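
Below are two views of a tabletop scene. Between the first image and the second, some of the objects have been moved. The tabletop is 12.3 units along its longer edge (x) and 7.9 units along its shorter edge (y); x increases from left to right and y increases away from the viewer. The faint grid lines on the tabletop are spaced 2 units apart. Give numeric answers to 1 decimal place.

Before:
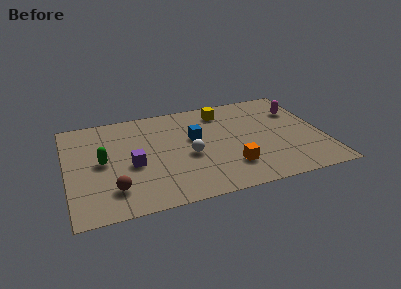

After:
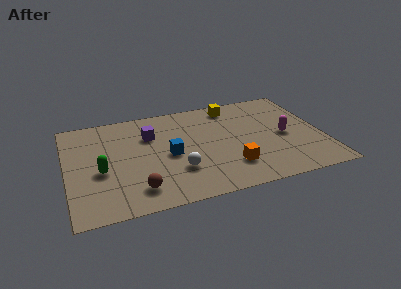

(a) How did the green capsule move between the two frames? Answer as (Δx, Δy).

(-0.1, -0.7)

The green capsule was at about (1.7, 4.0) and moved to about (1.6, 3.3).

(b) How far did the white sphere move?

1.2

The white sphere moved from about (5.8, 3.4) to (5.2, 2.4), a distance of √(0.6² + 1.0²) ≈ 1.2.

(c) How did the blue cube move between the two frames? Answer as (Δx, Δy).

(-1.3, -1.0)

The blue cube started near (6.2, 4.7) and ended near (4.9, 3.7).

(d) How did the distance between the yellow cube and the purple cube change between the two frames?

-1.2

They were about 5.5 units apart before and 4.3 after — 1.2 units closer together.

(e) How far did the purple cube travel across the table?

2.3

The purple cube was near (3.1, 3.4) before and (4.1, 5.5) after, so it travelled √(1.0² + 2.1²) ≈ 2.3 units.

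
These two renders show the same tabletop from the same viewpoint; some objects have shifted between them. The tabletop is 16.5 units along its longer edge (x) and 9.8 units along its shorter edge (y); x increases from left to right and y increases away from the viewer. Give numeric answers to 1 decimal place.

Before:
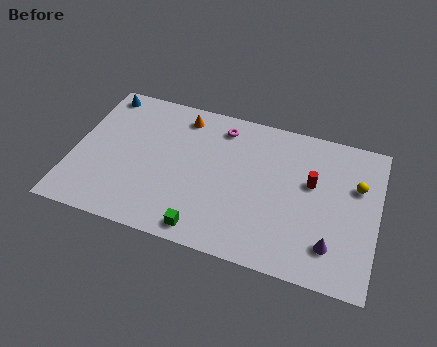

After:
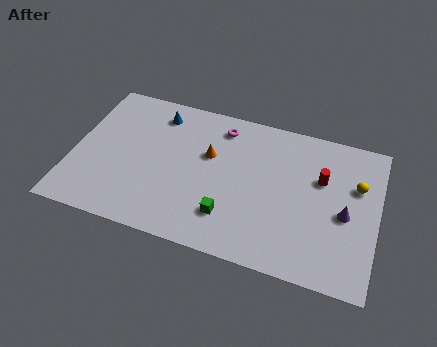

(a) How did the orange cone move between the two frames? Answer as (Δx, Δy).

(1.7, -2.2)

From the two frames, the orange cone sits at roughly (5.6, 8.3) before and (7.3, 6.1) after.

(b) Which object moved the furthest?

the blue cone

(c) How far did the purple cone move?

2.3

From (14.2, 2.2) to (14.8, 4.4), the purple cone covered √(0.6² + 2.2²) ≈ 2.3 units.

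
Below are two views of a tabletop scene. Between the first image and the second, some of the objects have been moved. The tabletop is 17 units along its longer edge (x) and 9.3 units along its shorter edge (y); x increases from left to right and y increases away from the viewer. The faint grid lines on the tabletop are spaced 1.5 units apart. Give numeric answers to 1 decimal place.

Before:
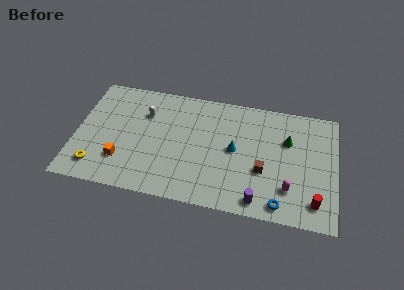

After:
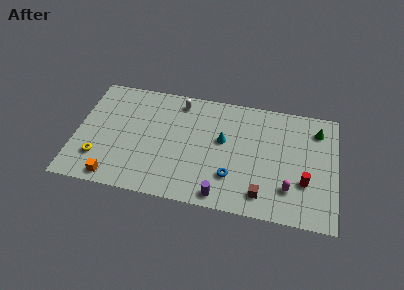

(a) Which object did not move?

the magenta capsule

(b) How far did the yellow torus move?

0.7

From (1.5, 1.7) to (1.6, 2.4), the yellow torus covered √(0.1² + 0.7²) ≈ 0.7 units.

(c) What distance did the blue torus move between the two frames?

3.5

The blue torus was near (13.5, 1.1) before and (10.3, 2.6) after, so it travelled √(3.2² + 1.5²) ≈ 3.5 units.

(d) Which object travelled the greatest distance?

the blue torus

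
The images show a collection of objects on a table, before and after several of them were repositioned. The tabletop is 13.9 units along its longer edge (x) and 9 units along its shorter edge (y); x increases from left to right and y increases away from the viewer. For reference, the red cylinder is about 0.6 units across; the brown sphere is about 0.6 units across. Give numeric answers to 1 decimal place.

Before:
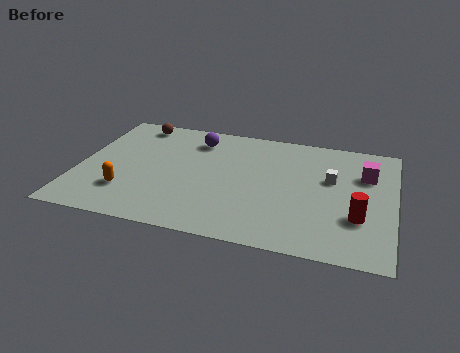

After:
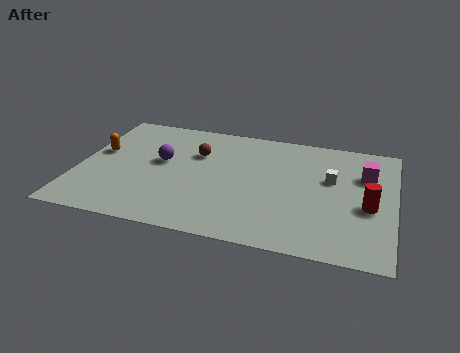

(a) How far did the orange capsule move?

3.2

From (2.3, 2.4) to (0.8, 5.2), the orange capsule covered √(1.5² + 2.8²) ≈ 3.2 units.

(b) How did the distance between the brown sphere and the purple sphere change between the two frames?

-1.1

Before: roughly 2.9 units apart; after: 1.8. That's 1.1 units closer together.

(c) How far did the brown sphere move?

3.4

From (2.2, 7.9) to (5.1, 6.1), the brown sphere covered √(2.9² + 1.8²) ≈ 3.4 units.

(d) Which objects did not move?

the magenta cube and the white cube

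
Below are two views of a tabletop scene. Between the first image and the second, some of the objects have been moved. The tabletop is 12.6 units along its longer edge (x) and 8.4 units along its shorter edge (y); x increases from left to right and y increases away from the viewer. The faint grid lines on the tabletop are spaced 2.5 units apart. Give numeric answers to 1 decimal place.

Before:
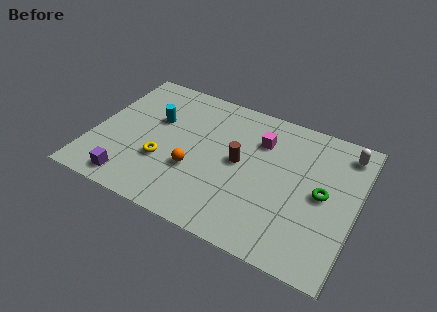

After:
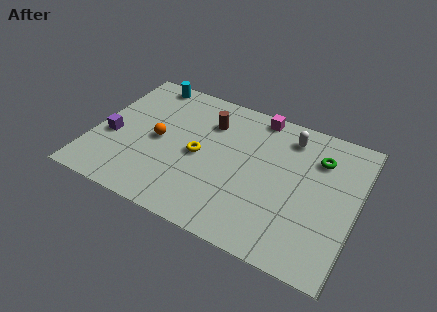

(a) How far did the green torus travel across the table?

2.0

From (11.0, 4.2) to (10.6, 6.2), the green torus covered √(0.4² + 2.0²) ≈ 2.0 units.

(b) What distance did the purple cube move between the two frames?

2.6

The purple cube was near (2.2, 1.1) before and (0.9, 3.4) after, so it travelled √(1.3² + 2.3²) ≈ 2.6 units.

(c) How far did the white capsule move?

2.7

The white capsule was near (11.8, 7.1) before and (9.1, 6.9) after, so it travelled √(2.7² + 0.2²) ≈ 2.7 units.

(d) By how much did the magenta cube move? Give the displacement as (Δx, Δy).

(-0.3, 1.5)

From the two frames, the magenta cube sits at roughly (7.8, 6.1) before and (7.5, 7.6) after.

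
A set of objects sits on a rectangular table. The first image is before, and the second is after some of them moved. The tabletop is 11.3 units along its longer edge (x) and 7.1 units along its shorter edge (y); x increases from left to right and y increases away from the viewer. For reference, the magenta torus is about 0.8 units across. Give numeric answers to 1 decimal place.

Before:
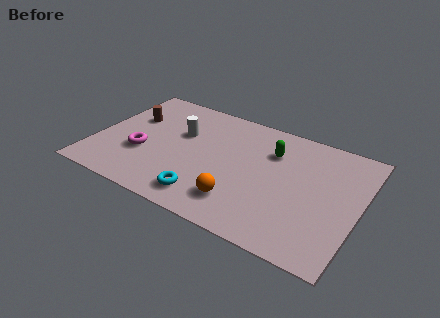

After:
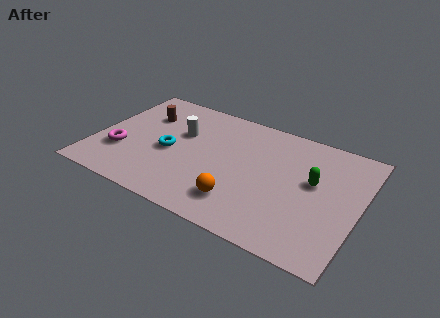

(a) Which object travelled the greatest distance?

the cyan torus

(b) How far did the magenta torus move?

0.9

The magenta torus moved from about (2.1, 2.6) to (1.2, 2.3), a distance of √(0.9² + 0.3²) ≈ 0.9.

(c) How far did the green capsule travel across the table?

2.1

From (7.4, 5.1) to (9.3, 4.1), the green capsule covered √(1.9² + 1.0²) ≈ 2.1 units.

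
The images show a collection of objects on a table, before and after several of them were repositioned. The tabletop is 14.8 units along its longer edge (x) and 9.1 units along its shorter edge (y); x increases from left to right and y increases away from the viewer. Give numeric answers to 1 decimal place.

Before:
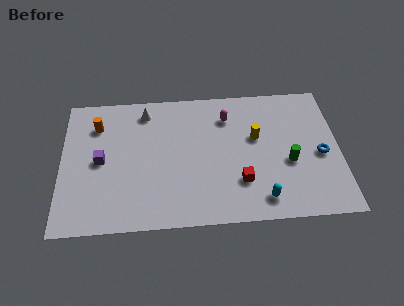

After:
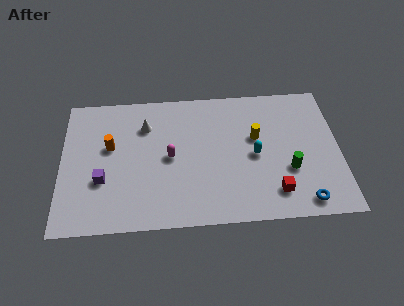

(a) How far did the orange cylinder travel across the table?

1.7

From (1.9, 6.9) to (2.6, 5.4), the orange cylinder covered √(0.7² + 1.5²) ≈ 1.7 units.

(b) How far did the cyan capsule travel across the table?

2.9

From (10.6, 1.4) to (10.3, 4.3), the cyan capsule covered √(0.3² + 2.9²) ≈ 2.9 units.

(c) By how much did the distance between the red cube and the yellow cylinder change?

+0.8

They were about 3.0 units apart before and 3.8 after — 0.8 units further apart.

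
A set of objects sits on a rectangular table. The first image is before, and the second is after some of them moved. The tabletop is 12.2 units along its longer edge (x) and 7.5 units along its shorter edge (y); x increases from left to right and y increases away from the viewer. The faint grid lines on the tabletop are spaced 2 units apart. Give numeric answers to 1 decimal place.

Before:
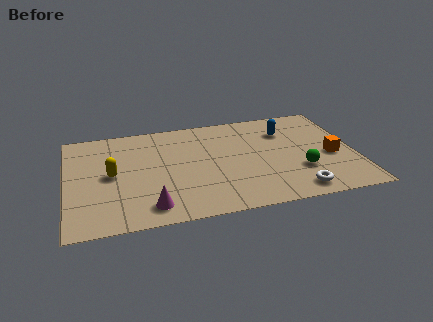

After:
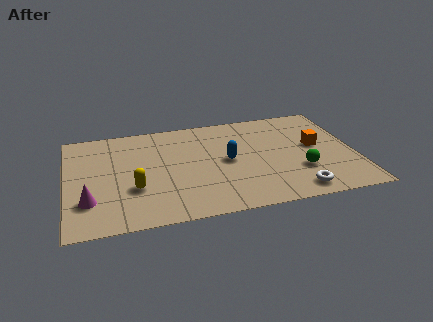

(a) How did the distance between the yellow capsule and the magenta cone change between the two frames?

-1.0

Before: roughly 3.0 units apart; after: 2.0. That's 1.0 units closer together.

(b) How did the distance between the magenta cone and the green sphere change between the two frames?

+2.4

The distance was about 6.5 in the first image and 8.9 in the second, so they moved 2.4 units further apart.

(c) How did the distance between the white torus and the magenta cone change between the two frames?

+2.6

They were about 6.1 units apart before and 8.7 after — 2.6 units further apart.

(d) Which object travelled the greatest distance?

the blue capsule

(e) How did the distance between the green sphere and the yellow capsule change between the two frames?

-1.0

Before: roughly 8.0 units apart; after: 7.0. That's 1.0 units closer together.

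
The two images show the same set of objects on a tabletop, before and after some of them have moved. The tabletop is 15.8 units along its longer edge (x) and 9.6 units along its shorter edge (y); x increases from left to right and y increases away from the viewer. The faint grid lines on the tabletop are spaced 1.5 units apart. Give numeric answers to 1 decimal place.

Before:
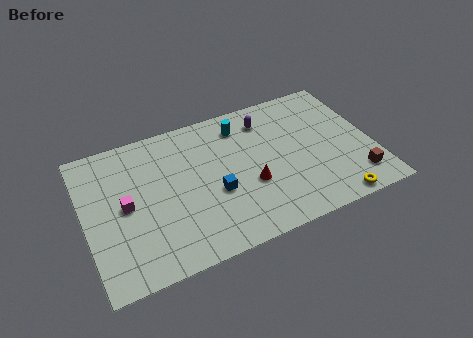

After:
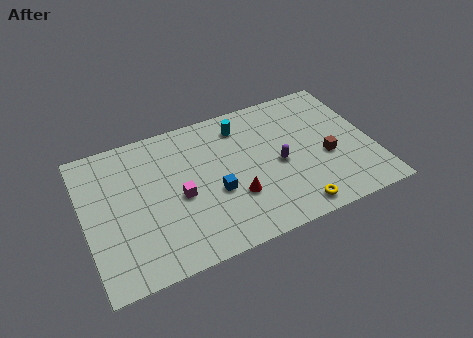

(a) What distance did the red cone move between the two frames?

1.0

From (8.9, 3.6) to (8.0, 3.1), the red cone covered √(0.9² + 0.5²) ≈ 1.0 units.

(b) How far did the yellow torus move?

2.2

The yellow torus was near (13.2, 0.8) before and (11.0, 1.1) after, so it travelled √(2.2² + 0.3²) ≈ 2.2 units.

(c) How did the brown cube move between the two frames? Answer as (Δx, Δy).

(-1.4, 2.0)

The brown cube started near (14.6, 1.9) and ended near (13.2, 3.9).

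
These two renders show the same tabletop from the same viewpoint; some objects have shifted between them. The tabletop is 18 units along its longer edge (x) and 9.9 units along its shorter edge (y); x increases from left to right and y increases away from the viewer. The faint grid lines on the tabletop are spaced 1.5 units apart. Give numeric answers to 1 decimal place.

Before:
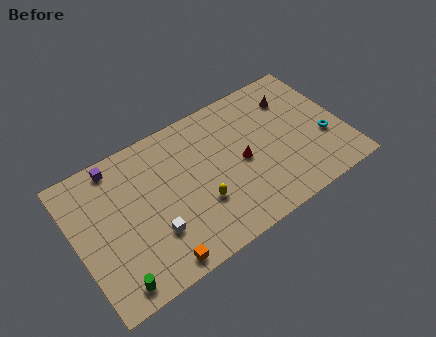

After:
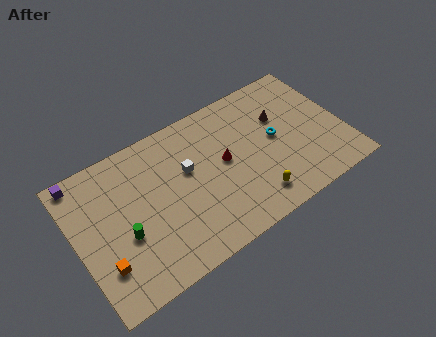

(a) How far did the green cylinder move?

2.9

The green cylinder was near (1.9, 1.2) before and (3.0, 3.9) after, so it travelled √(1.1² + 2.7²) ≈ 2.9 units.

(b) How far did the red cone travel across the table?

1.3

From (11.1, 4.7) to (10.0, 5.3), the red cone covered √(1.1² + 0.6²) ≈ 1.3 units.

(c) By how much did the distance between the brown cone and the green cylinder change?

-3.2

The distance was about 14.6 in the first image and 11.4 in the second, so they moved 3.2 units closer together.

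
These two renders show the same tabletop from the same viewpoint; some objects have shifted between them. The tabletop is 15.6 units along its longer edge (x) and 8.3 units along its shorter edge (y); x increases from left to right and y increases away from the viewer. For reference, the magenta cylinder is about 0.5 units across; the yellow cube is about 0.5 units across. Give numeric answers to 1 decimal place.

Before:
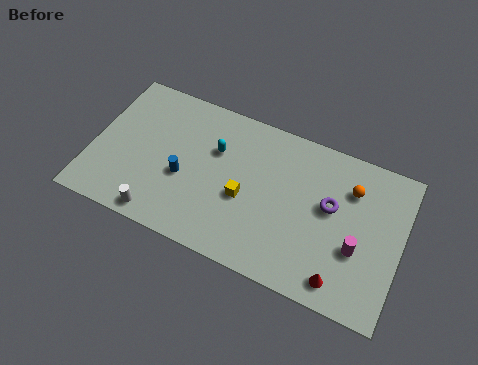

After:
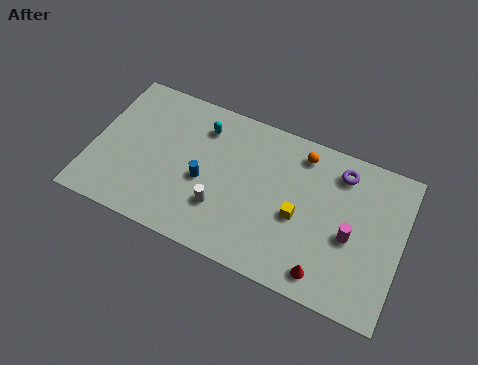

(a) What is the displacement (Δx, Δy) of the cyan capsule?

(-0.8, 1.0)

The cyan capsule was at about (6.1, 5.5) and moved to about (5.3, 6.5).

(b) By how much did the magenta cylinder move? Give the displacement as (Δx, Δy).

(-0.4, 0.5)

The magenta cylinder was at about (13.5, 3.1) and moved to about (13.1, 3.6).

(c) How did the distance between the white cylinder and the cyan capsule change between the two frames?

-0.9

Before: roughly 5.1 units apart; after: 4.2. That's 0.9 units closer together.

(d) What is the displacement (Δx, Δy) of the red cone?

(-0.8, 0.0)

The red cone started near (12.9, 1.2) and ended near (12.1, 1.2).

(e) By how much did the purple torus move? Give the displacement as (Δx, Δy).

(0.3, 2.0)

The purple torus started near (12.0, 4.8) and ended near (12.3, 6.8).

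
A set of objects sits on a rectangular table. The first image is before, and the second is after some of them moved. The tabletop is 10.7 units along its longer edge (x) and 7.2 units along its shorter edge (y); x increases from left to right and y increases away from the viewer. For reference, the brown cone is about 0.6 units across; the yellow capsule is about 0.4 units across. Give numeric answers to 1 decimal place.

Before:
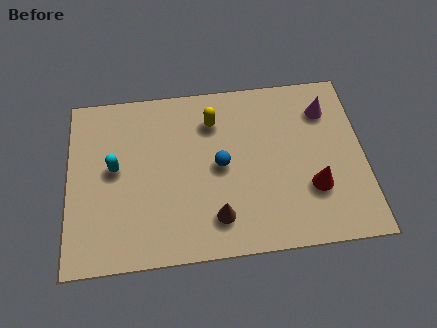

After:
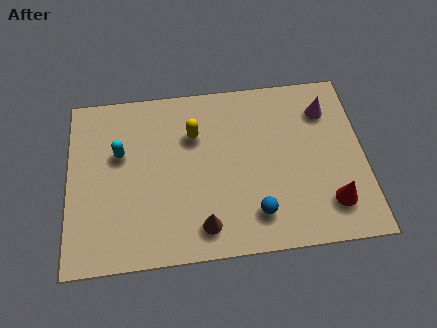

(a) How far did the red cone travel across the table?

0.9

The red cone moved from about (8.8, 2.3) to (9.4, 1.6), a distance of √(0.6² + 0.7²) ≈ 0.9.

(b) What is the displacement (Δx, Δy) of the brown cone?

(-0.5, -0.3)

From the two frames, the brown cone sits at roughly (5.3, 1.5) before and (4.8, 1.2) after.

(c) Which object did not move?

the magenta cone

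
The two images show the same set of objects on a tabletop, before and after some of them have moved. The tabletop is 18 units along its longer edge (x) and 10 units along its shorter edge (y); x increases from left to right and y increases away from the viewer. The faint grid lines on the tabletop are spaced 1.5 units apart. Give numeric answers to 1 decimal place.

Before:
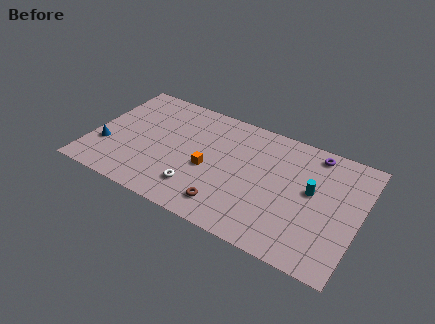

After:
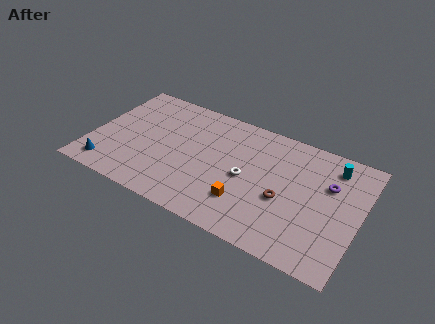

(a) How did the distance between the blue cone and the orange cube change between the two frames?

+2.3

Before: roughly 7.0 units apart; after: 9.3. That's 2.3 units further apart.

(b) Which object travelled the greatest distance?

the brown torus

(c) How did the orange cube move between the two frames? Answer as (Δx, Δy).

(2.7, -1.6)

The orange cube started near (8.0, 4.3) and ended near (10.7, 2.7).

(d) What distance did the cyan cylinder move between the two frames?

2.8

The cyan cylinder moved from about (14.8, 5.6) to (15.9, 8.2), a distance of √(1.1² + 2.6²) ≈ 2.8.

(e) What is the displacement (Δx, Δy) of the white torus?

(3.0, 2.4)

From the two frames, the white torus sits at roughly (7.5, 2.3) before and (10.5, 4.7) after.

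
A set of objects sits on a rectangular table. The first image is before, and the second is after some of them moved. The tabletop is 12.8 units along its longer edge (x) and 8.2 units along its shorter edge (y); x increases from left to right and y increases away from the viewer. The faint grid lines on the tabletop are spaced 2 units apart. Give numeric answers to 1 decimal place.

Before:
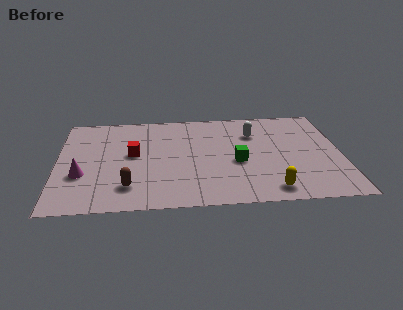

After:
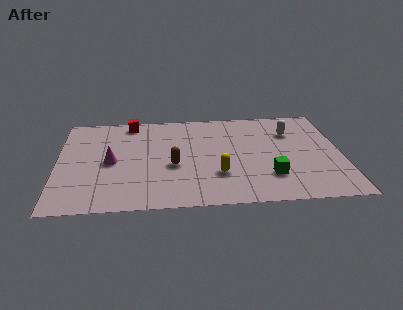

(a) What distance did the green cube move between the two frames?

1.9

The green cube moved from about (8.1, 3.5) to (9.5, 2.2), a distance of √(1.4² + 1.3²) ≈ 1.9.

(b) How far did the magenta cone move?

1.6

From (1.1, 2.9) to (2.4, 3.9), the magenta cone covered √(1.3² + 1.0²) ≈ 1.6 units.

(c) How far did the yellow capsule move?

2.7

From (9.5, 1.1) to (7.2, 2.5), the yellow capsule covered √(2.3² + 1.4²) ≈ 2.7 units.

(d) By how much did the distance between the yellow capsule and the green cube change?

-0.5

They were about 2.8 units apart before and 2.3 after — 0.5 units closer together.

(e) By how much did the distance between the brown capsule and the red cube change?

+1.6

Before: roughly 2.7 units apart; after: 4.3. That's 1.6 units further apart.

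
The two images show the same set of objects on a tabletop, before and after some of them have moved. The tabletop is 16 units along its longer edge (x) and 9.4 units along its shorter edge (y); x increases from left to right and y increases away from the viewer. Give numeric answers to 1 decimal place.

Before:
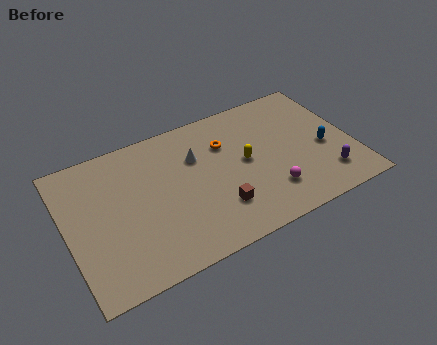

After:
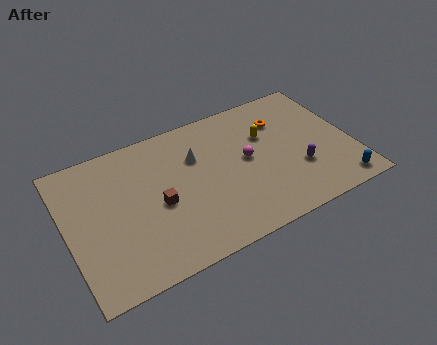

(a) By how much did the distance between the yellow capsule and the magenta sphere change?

-1.0

The distance was about 2.8 in the first image and 1.8 in the second, so they moved 1.0 units closer together.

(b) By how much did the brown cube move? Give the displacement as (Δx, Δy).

(-3.1, 1.7)

From the two frames, the brown cube sits at roughly (8.1, 2.5) before and (5.0, 4.2) after.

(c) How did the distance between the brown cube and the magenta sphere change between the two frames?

+2.3

The distance was about 2.9 in the first image and 5.2 in the second, so they moved 2.3 units further apart.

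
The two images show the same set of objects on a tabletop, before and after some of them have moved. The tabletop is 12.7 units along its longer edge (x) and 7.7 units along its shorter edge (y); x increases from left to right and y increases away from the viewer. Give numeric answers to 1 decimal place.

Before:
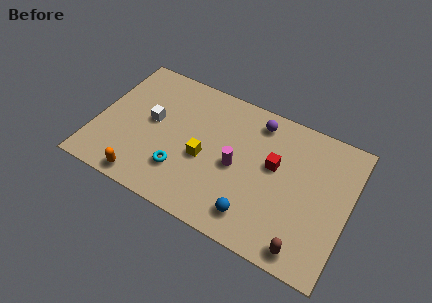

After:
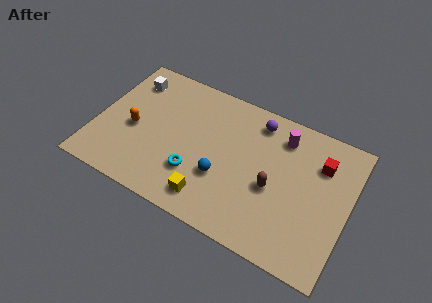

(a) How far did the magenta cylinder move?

3.3

From (7.1, 3.6) to (9.1, 6.2), the magenta cylinder covered √(2.0² + 2.6²) ≈ 3.3 units.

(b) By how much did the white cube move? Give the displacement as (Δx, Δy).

(-1.4, 1.9)

The white cube was at about (2.7, 4.2) and moved to about (1.3, 6.1).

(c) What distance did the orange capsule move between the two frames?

2.8

The orange capsule was near (2.8, 0.8) before and (1.9, 3.4) after, so it travelled √(0.9² + 2.6²) ≈ 2.8 units.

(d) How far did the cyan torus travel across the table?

0.7

From (4.5, 2.1) to (5.2, 2.3), the cyan torus covered √(0.7² + 0.2²) ≈ 0.7 units.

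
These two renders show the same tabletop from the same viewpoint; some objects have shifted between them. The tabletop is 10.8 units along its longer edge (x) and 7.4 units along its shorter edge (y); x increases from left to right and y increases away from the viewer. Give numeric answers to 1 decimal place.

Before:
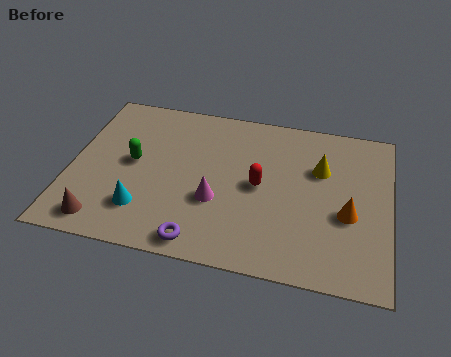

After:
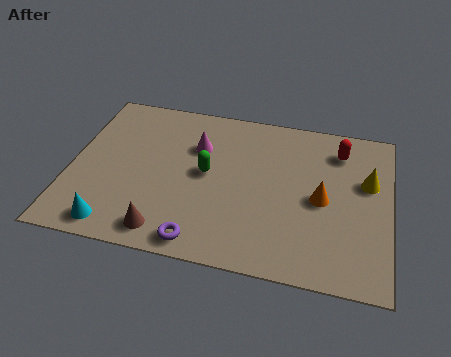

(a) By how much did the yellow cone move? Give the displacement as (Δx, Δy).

(1.6, -0.3)

From the two frames, the yellow cone sits at roughly (8.4, 4.9) before and (10.0, 4.6) after.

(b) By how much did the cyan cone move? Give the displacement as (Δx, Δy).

(-0.9, -0.9)

From the two frames, the cyan cone sits at roughly (2.6, 1.8) before and (1.7, 0.9) after.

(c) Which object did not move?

the purple torus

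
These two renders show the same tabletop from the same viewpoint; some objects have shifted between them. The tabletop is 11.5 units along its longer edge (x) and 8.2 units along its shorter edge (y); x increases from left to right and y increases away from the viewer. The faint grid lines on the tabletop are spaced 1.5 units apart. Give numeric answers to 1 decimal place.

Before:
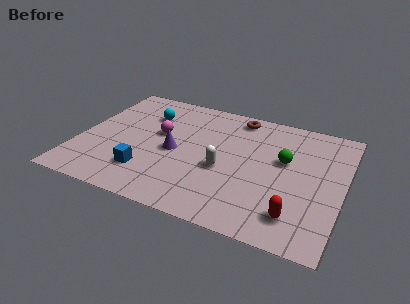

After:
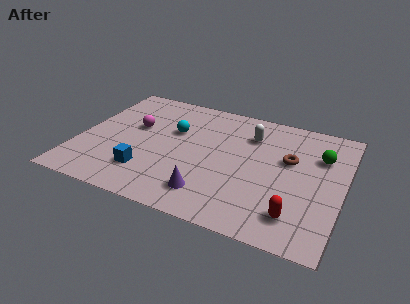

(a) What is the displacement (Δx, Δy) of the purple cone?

(1.8, -2.2)

From the two frames, the purple cone sits at roughly (4.2, 3.8) before and (6.0, 1.6) after.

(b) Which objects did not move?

the red capsule and the blue cube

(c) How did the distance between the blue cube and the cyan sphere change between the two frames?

-0.7

Before: roughly 4.0 units apart; after: 3.3. That's 0.7 units closer together.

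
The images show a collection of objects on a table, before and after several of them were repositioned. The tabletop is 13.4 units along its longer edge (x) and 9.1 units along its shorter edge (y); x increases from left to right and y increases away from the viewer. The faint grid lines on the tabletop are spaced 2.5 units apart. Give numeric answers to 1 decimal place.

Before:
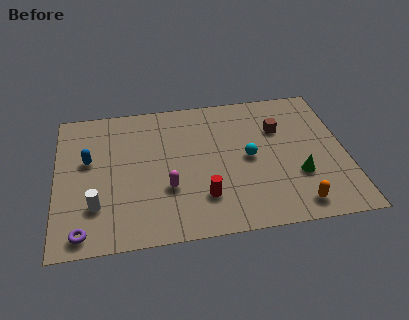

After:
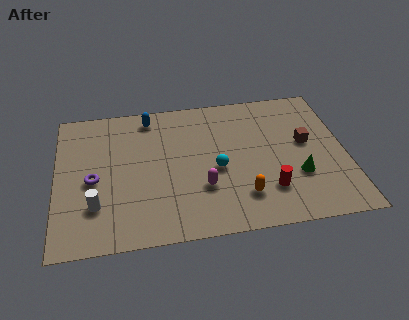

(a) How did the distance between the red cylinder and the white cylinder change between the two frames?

+3.0

Before: roughly 4.9 units apart; after: 7.9. That's 3.0 units further apart.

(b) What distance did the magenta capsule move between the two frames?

1.6

The magenta capsule moved from about (5.1, 3.1) to (6.7, 2.9), a distance of √(1.6² + 0.2²) ≈ 1.6.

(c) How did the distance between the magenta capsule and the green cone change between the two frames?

-1.6

The distance was about 6.0 in the first image and 4.4 in the second, so they moved 1.6 units closer together.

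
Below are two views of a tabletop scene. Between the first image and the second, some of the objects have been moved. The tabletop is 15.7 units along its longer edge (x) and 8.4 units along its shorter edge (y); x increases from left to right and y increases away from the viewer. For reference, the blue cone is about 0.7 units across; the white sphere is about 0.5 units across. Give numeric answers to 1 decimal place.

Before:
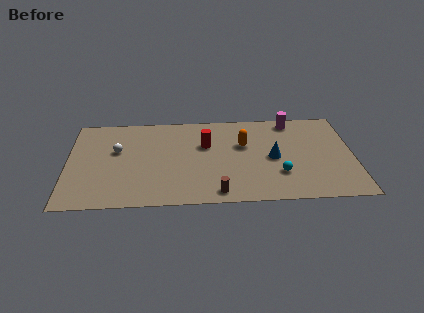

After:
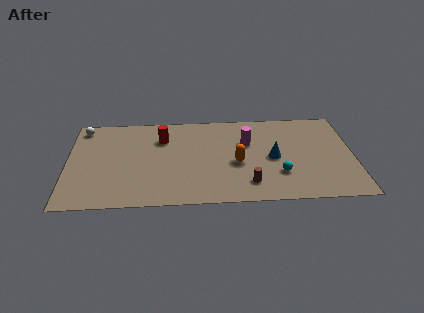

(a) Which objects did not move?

the blue cone and the cyan sphere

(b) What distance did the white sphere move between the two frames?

2.9

The white sphere was near (2.7, 5.1) before and (0.8, 7.3) after, so it travelled √(1.9² + 2.2²) ≈ 2.9 units.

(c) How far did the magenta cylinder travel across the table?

3.1

From (12.4, 7.4) to (9.9, 5.5), the magenta cylinder covered √(2.5² + 1.9²) ≈ 3.1 units.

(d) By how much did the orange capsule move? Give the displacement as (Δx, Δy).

(-0.4, -1.7)

From the two frames, the orange capsule sits at roughly (9.7, 5.3) before and (9.3, 3.6) after.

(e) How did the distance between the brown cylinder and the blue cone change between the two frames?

-1.6

They were about 4.3 units apart before and 2.7 after — 1.6 units closer together.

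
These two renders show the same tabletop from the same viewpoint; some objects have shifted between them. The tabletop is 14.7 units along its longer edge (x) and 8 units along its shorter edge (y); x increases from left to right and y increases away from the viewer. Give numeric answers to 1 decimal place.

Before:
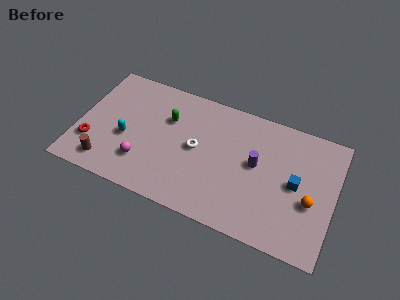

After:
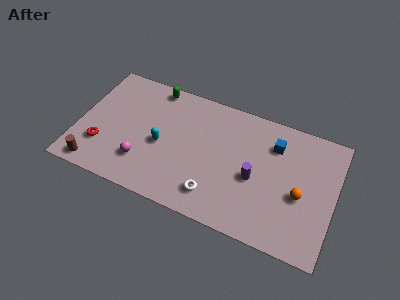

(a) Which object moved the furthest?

the white torus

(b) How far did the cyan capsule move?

2.0

From (2.8, 3.3) to (4.8, 3.6), the cyan capsule covered √(2.0² + 0.3²) ≈ 2.0 units.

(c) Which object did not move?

the magenta sphere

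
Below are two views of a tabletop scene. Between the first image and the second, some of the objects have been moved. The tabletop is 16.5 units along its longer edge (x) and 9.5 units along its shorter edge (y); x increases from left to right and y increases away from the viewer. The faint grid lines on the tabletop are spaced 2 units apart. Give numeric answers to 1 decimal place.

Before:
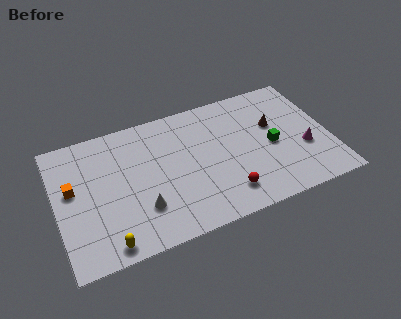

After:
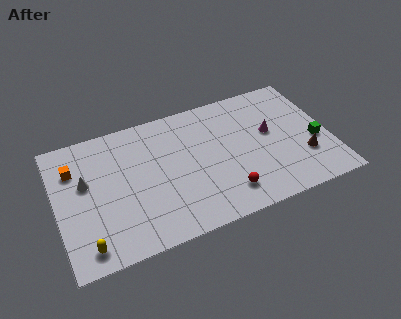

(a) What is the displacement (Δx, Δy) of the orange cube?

(0.2, 1.4)

The orange cube was at about (1.0, 5.5) and moved to about (1.2, 6.9).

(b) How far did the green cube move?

2.7

The green cube moved from about (13.0, 4.4) to (15.6, 3.8), a distance of √(2.6² + 0.6²) ≈ 2.7.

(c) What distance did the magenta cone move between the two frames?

2.7

The magenta cone moved from about (14.9, 3.5) to (13.0, 5.4), a distance of √(1.9² + 1.9²) ≈ 2.7.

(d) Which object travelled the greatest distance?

the white cone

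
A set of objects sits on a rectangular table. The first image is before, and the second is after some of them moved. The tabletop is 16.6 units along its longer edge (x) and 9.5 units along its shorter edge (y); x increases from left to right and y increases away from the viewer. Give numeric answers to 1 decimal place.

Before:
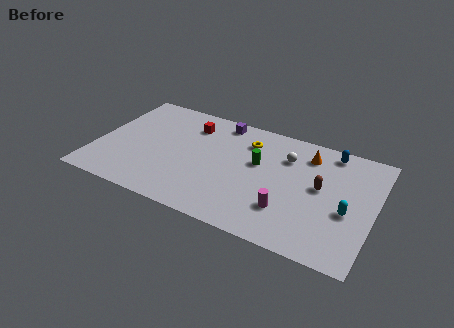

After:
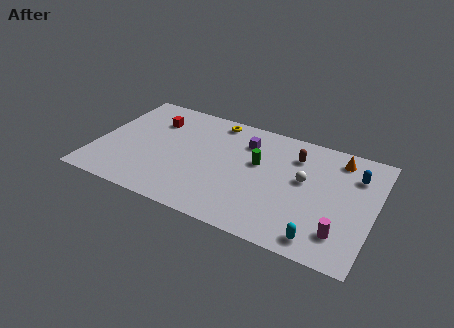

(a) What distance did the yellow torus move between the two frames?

2.4

The yellow torus moved from about (8.8, 7.3) to (6.7, 8.4), a distance of √(2.1² + 1.1²) ≈ 2.4.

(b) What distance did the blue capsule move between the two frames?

2.1

From (13.7, 8.4) to (15.3, 7.0), the blue capsule covered √(1.6² + 1.4²) ≈ 2.1 units.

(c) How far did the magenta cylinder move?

3.2

The magenta cylinder moved from about (11.7, 2.6) to (14.9, 2.1), a distance of √(3.2² + 0.5²) ≈ 3.2.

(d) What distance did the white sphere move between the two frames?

1.9

The white sphere moved from about (11.2, 6.9) to (12.4, 5.4), a distance of √(1.2² + 1.5²) ≈ 1.9.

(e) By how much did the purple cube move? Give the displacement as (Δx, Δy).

(1.7, -1.2)

The purple cube was at about (7.0, 8.4) and moved to about (8.7, 7.2).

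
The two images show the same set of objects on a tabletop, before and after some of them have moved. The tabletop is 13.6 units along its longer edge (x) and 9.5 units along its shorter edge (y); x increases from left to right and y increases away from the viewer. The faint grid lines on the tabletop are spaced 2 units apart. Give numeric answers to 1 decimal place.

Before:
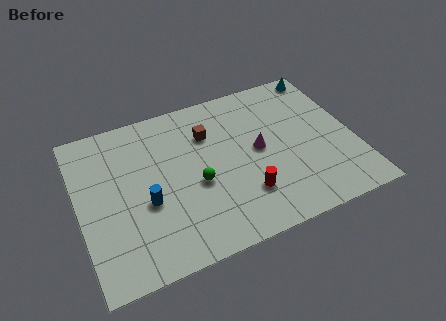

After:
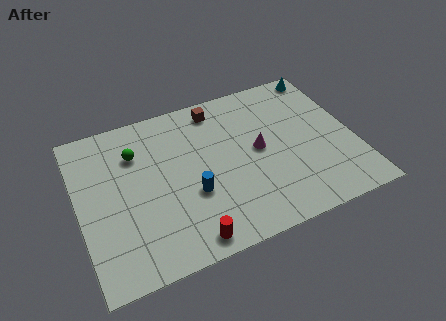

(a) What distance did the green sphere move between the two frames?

4.0

The green sphere was near (5.7, 4.0) before and (3.0, 6.9) after, so it travelled √(2.7² + 2.9²) ≈ 4.0 units.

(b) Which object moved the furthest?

the green sphere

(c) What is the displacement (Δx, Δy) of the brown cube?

(0.6, 1.4)

The brown cube was at about (6.6, 6.8) and moved to about (7.2, 8.2).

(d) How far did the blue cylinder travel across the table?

2.2

From (3.2, 3.8) to (5.4, 3.5), the blue cylinder covered √(2.2² + 0.3²) ≈ 2.2 units.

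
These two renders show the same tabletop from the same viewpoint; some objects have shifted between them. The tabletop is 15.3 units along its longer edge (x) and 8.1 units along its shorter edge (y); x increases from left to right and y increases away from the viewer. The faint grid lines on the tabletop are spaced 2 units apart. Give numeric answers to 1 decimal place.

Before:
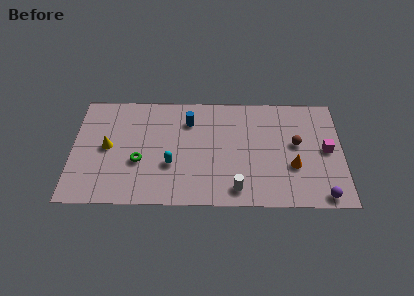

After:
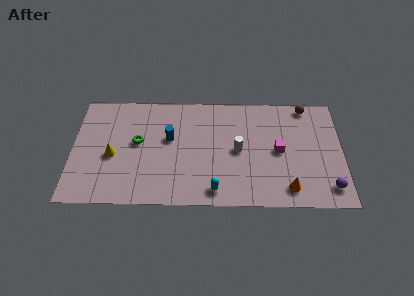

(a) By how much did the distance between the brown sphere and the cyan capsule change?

+0.8

The distance was about 7.3 in the first image and 8.1 in the second, so they moved 0.8 units further apart.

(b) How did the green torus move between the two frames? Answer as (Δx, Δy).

(-0.1, 1.4)

The green torus started near (3.8, 3.1) and ended near (3.7, 4.5).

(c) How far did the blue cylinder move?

1.7

From (6.6, 6.1) to (5.5, 4.8), the blue cylinder covered √(1.1² + 1.3²) ≈ 1.7 units.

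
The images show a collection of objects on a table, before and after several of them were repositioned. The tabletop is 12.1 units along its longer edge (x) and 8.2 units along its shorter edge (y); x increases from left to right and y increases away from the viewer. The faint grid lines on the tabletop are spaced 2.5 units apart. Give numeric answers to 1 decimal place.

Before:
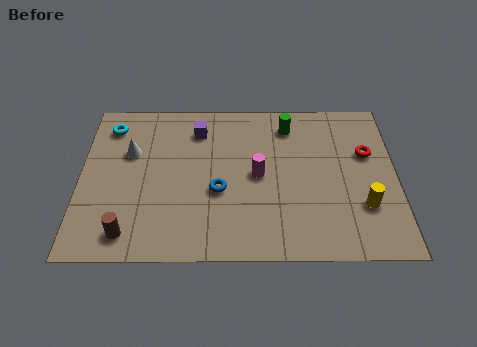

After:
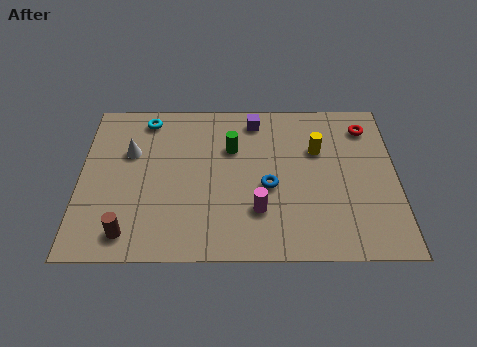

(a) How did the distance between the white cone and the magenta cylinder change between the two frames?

+0.7

The distance was about 5.0 in the first image and 5.7 in the second, so they moved 0.7 units further apart.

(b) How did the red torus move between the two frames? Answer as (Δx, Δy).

(0.0, 1.4)

The red torus was at about (11.0, 5.2) and moved to about (11.0, 6.6).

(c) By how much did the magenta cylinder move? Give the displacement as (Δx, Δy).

(0.0, -1.8)

The magenta cylinder started near (6.8, 4.1) and ended near (6.8, 2.3).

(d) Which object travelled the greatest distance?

the yellow cylinder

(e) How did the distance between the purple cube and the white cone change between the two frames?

+2.2

Before: roughly 2.9 units apart; after: 5.1. That's 2.2 units further apart.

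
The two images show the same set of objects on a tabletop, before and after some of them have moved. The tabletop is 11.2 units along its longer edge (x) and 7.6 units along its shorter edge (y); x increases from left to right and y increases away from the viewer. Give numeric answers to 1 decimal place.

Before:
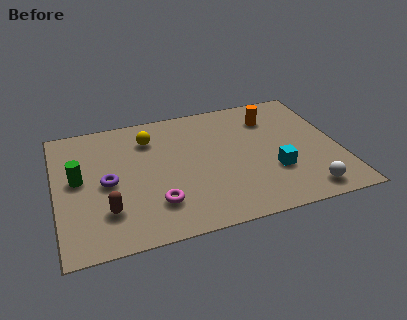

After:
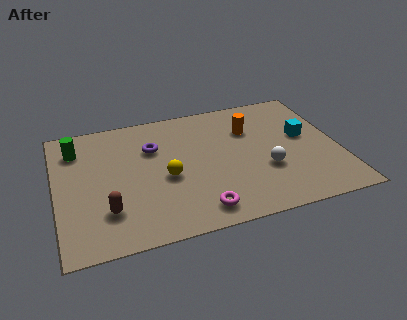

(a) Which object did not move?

the brown capsule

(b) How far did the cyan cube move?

2.3

The cyan cube moved from about (8.5, 2.5) to (9.9, 4.3), a distance of √(1.4² + 1.8²) ≈ 2.3.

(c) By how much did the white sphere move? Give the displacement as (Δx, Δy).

(-1.4, 1.7)

The white sphere started near (9.6, 1.0) and ended near (8.2, 2.7).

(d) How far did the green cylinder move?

1.8

The green cylinder was near (0.9, 4.1) before and (0.9, 5.9) after, so it travelled √(0.0² + 1.8²) ≈ 1.8 units.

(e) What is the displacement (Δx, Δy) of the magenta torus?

(1.6, -0.8)

The magenta torus was at about (3.8, 1.9) and moved to about (5.4, 1.1).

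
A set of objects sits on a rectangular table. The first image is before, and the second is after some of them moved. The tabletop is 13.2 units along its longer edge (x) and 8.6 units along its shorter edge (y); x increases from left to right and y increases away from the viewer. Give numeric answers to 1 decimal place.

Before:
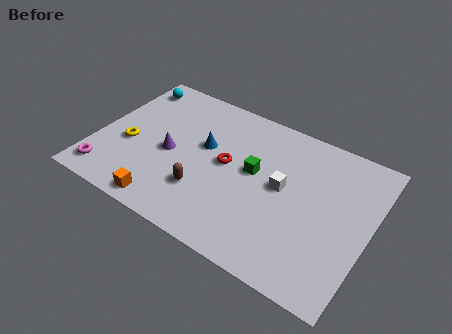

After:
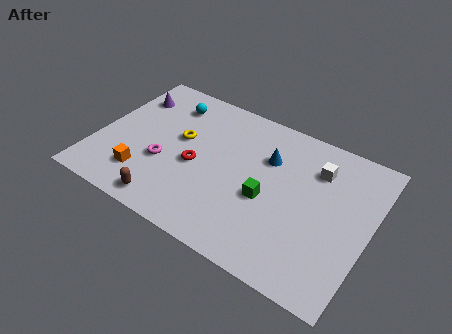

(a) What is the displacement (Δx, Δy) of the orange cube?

(-1.3, 1.1)

The orange cube was at about (3.9, 0.9) and moved to about (2.6, 2.0).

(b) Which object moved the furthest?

the purple cone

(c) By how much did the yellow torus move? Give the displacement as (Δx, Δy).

(2.3, 1.5)

From the two frames, the yellow torus sits at roughly (1.6, 3.5) before and (3.9, 5.0) after.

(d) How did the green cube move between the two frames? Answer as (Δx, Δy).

(0.8, -1.2)

From the two frames, the green cube sits at roughly (7.6, 4.8) before and (8.4, 3.6) after.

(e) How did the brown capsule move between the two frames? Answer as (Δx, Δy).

(-1.5, -1.5)

From the two frames, the brown capsule sits at roughly (5.5, 2.5) before and (4.0, 1.0) after.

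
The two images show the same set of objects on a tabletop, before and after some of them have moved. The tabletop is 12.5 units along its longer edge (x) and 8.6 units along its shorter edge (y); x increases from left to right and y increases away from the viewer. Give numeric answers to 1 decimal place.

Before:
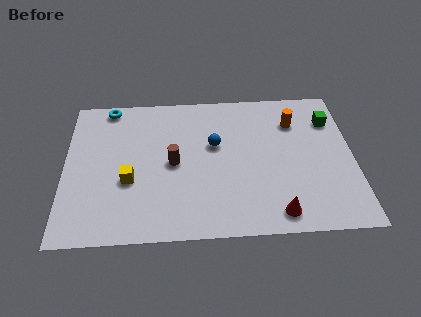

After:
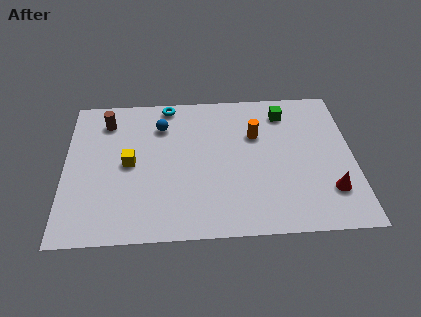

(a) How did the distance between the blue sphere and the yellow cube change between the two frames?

-1.6

They were about 4.2 units apart before and 2.6 after — 1.6 units closer together.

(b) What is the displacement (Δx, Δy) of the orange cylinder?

(-1.7, -0.7)

The orange cylinder was at about (10.0, 6.4) and moved to about (8.3, 5.7).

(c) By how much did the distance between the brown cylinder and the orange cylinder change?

+0.9

The distance was about 5.7 in the first image and 6.6 in the second, so they moved 0.9 units further apart.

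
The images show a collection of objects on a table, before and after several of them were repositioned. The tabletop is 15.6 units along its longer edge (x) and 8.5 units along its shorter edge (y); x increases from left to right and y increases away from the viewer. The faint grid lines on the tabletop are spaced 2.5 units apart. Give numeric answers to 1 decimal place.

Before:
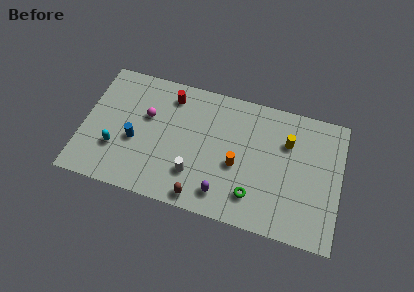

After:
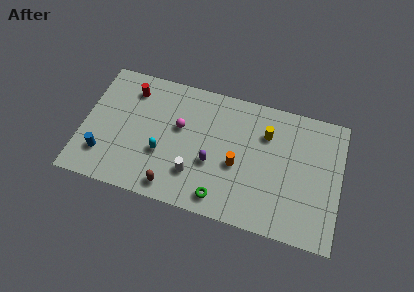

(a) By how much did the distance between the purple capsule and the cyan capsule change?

-3.7

The distance was about 6.7 in the first image and 3.0 in the second, so they moved 3.7 units closer together.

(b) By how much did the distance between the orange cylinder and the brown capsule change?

+1.1

The distance was about 3.4 in the first image and 4.5 in the second, so they moved 1.1 units further apart.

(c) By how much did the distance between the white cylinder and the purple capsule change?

-0.6

Before: roughly 2.0 units apart; after: 1.4. That's 0.6 units closer together.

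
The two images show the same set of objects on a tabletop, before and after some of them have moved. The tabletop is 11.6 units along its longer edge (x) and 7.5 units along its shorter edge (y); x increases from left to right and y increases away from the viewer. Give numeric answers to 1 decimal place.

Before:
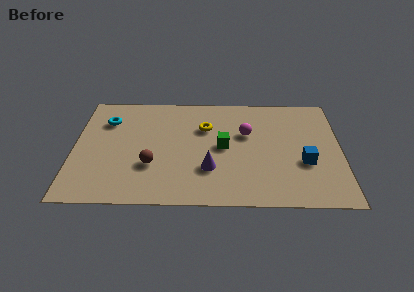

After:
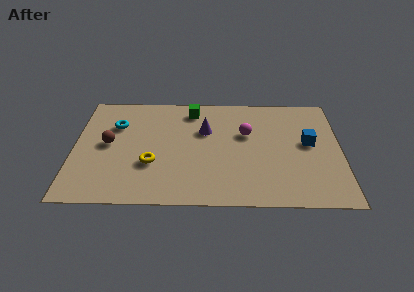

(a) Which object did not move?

the magenta sphere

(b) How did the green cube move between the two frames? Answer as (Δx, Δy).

(-1.4, 2.5)

The green cube was at about (6.5, 3.8) and moved to about (5.1, 6.3).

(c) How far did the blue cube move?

1.3

From (10.0, 2.8) to (10.2, 4.1), the blue cube covered √(0.2² + 1.3²) ≈ 1.3 units.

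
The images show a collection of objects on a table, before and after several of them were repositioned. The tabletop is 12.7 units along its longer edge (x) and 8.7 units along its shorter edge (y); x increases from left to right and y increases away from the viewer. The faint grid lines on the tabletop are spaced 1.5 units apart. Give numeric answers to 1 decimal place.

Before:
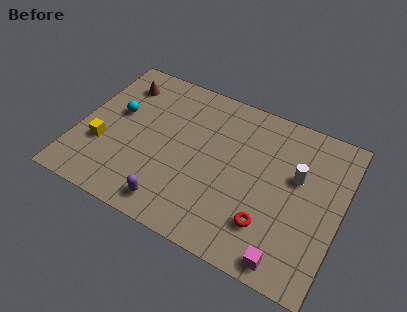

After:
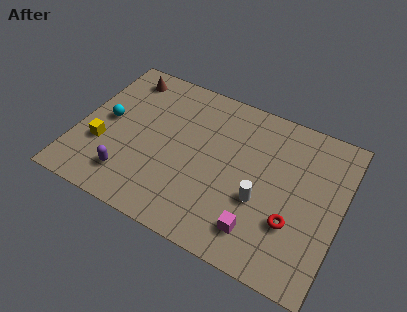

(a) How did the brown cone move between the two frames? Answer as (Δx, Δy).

(0.1, 0.5)

From the two frames, the brown cone sits at roughly (1.6, 6.9) before and (1.7, 7.4) after.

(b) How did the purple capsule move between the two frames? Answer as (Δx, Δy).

(-2.2, 0.6)

The purple capsule was at about (5.0, 1.2) and moved to about (2.8, 1.8).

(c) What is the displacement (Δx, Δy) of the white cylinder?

(-1.5, -2.0)

The white cylinder started near (10.5, 5.3) and ended near (9.0, 3.3).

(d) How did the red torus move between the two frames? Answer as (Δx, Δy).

(1.1, 0.6)

The red torus started near (9.5, 2.2) and ended near (10.6, 2.8).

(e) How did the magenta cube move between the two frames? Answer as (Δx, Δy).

(-1.5, 0.8)

The magenta cube was at about (10.6, 0.9) and moved to about (9.1, 1.7).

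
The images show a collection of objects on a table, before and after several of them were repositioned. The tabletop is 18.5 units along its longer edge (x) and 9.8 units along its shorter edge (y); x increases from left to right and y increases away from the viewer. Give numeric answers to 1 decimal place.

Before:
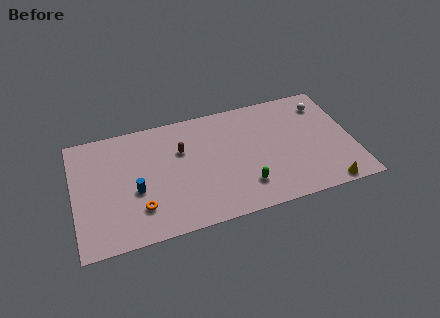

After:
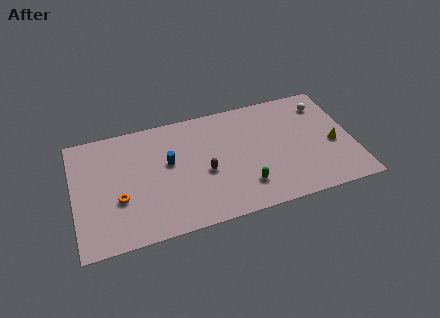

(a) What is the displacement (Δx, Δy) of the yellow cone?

(0.8, 3.4)

The yellow cone was at about (16.4, 0.8) and moved to about (17.2, 4.2).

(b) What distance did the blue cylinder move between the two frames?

2.9

From (4.0, 4.0) to (6.3, 5.7), the blue cylinder covered √(2.3² + 1.7²) ≈ 2.9 units.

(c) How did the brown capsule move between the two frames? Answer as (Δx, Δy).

(1.4, -2.3)

The brown capsule was at about (7.2, 6.5) and moved to about (8.6, 4.2).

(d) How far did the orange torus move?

1.7

The orange torus was near (4.2, 2.5) before and (2.9, 3.6) after, so it travelled √(1.3² + 1.1²) ≈ 1.7 units.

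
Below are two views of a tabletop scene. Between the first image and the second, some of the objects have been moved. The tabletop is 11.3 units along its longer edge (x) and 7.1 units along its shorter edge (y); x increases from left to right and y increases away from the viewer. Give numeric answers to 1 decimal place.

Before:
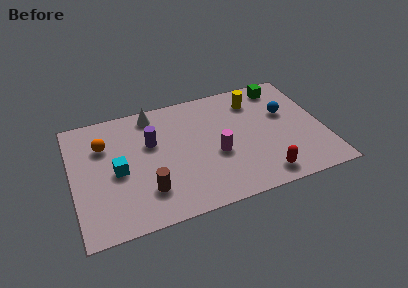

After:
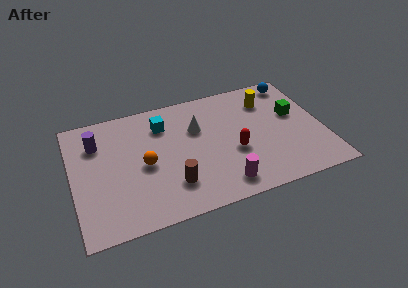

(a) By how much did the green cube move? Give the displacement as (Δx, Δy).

(0.4, -1.9)

From the two frames, the green cube sits at roughly (9.7, 6.1) before and (10.1, 4.2) after.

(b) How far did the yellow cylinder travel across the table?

0.6

The yellow cylinder was near (8.4, 5.6) before and (9.0, 5.4) after, so it travelled √(0.6² + 0.2²) ≈ 0.6 units.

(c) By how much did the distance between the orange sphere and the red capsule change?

-3.9

They were about 7.9 units apart before and 4.0 after — 3.9 units closer together.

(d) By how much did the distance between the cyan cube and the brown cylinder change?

+1.7

Before: roughly 1.9 units apart; after: 3.6. That's 1.7 units further apart.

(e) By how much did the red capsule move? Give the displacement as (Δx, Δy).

(-1.1, 1.8)

The red capsule was at about (8.3, 1.0) and moved to about (7.2, 2.8).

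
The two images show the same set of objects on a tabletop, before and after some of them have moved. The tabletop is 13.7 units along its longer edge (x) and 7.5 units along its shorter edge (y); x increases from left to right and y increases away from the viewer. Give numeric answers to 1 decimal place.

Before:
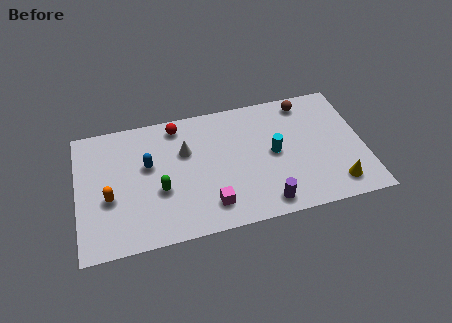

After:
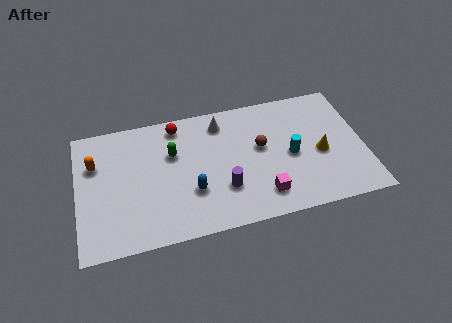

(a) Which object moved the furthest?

the brown sphere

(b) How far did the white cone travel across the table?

2.2

The white cone was near (5.2, 4.9) before and (7.0, 6.2) after, so it travelled √(1.8² + 1.3²) ≈ 2.2 units.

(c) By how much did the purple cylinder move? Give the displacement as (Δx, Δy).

(-1.9, 1.3)

From the two frames, the purple cylinder sits at roughly (8.8, 1.0) before and (6.9, 2.3) after.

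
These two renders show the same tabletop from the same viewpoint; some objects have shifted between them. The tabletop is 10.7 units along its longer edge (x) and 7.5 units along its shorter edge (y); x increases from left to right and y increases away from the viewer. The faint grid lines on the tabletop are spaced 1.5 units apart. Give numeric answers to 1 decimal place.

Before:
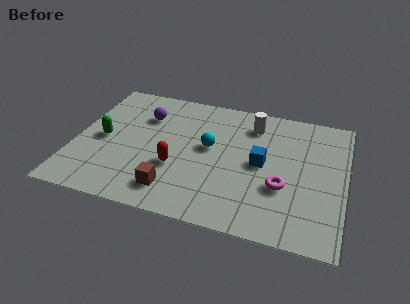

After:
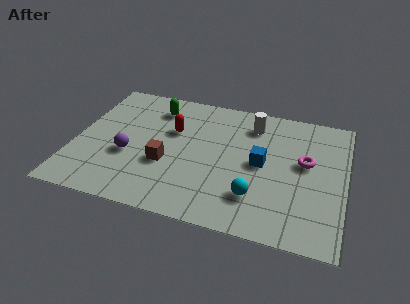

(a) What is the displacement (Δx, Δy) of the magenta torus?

(0.8, 1.6)

From the two frames, the magenta torus sits at roughly (8.3, 2.7) before and (9.1, 4.3) after.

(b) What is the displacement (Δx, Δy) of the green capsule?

(1.9, 2.4)

The green capsule started near (1.1, 3.6) and ended near (3.0, 6.0).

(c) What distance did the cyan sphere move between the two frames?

3.0

The cyan sphere moved from about (5.3, 4.2) to (7.3, 1.9), a distance of √(2.0² + 2.3²) ≈ 3.0.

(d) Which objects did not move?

the white cylinder and the blue cube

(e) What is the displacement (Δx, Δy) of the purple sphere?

(-0.4, -2.5)

From the two frames, the purple sphere sits at roughly (2.6, 5.4) before and (2.2, 2.9) after.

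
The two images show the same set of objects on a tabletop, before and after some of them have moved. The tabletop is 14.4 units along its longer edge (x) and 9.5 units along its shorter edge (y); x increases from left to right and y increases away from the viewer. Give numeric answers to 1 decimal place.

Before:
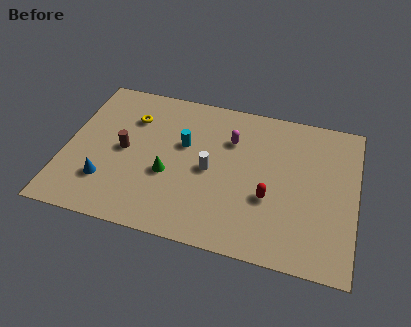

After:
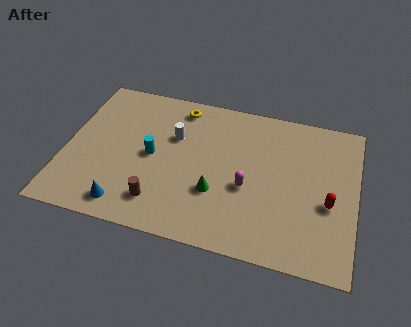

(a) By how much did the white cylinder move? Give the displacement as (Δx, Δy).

(-1.9, 1.7)

The white cylinder was at about (7.2, 4.5) and moved to about (5.3, 6.2).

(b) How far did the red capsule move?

2.9

The red capsule moved from about (10.2, 3.5) to (13.1, 3.9), a distance of √(2.9² + 0.4²) ≈ 2.9.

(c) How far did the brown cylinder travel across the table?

3.4

The brown cylinder was near (2.9, 4.7) before and (4.9, 1.9) after, so it travelled √(2.0² + 2.8²) ≈ 3.4 units.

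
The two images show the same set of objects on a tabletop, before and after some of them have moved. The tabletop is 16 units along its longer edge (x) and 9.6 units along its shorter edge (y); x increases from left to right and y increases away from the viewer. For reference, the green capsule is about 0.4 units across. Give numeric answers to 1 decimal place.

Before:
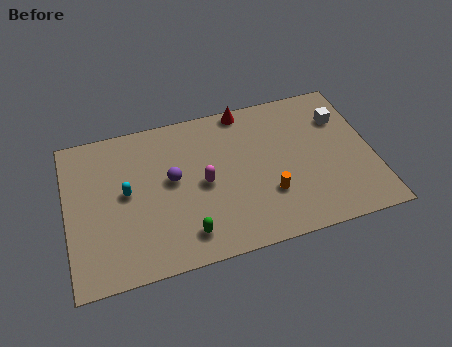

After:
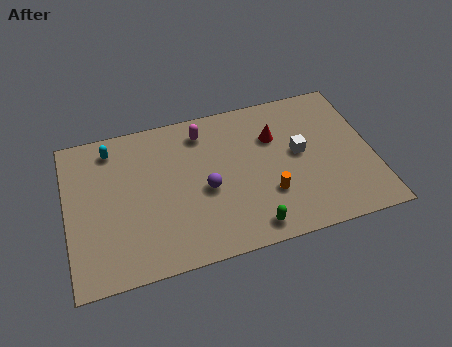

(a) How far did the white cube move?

2.9

The white cube moved from about (14.6, 6.9) to (12.2, 5.2), a distance of √(2.4² + 1.7²) ≈ 2.9.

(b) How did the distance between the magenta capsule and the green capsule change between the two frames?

+3.9

Before: roughly 3.1 units apart; after: 7.0. That's 3.9 units further apart.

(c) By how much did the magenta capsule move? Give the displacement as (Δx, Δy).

(0.2, 3.3)

The magenta capsule started near (7.1, 4.6) and ended near (7.3, 7.9).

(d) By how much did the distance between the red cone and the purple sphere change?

-0.9

The distance was about 5.4 in the first image and 4.5 in the second, so they moved 0.9 units closer together.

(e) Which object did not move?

the orange cylinder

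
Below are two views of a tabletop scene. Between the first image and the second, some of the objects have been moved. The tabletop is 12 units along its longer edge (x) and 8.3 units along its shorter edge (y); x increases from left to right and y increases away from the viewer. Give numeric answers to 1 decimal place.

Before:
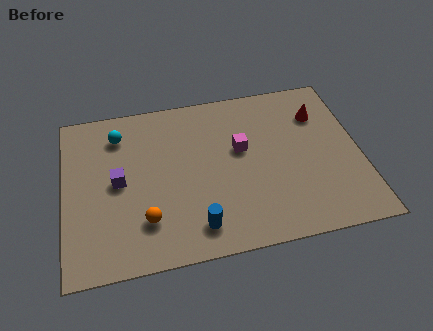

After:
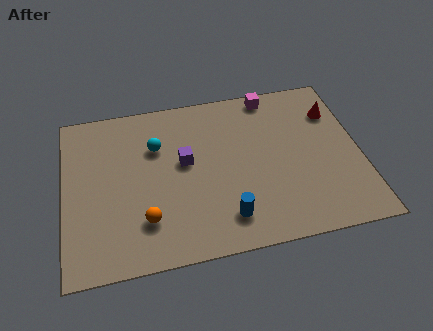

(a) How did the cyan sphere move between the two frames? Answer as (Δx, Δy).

(1.5, -0.9)

The cyan sphere was at about (2.3, 6.6) and moved to about (3.8, 5.7).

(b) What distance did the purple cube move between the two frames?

2.7

The purple cube was near (2.2, 4.2) before and (4.9, 4.7) after, so it travelled √(2.7² + 0.5²) ≈ 2.7 units.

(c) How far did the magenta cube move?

3.0

The magenta cube moved from about (7.2, 4.9) to (8.6, 7.5), a distance of √(1.4² + 2.6²) ≈ 3.0.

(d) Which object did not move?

the orange sphere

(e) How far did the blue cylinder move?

1.2

From (5.2, 1.4) to (6.4, 1.6), the blue cylinder covered √(1.2² + 0.2²) ≈ 1.2 units.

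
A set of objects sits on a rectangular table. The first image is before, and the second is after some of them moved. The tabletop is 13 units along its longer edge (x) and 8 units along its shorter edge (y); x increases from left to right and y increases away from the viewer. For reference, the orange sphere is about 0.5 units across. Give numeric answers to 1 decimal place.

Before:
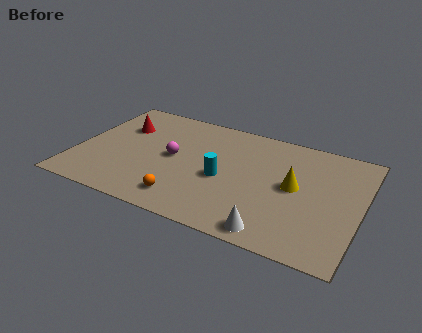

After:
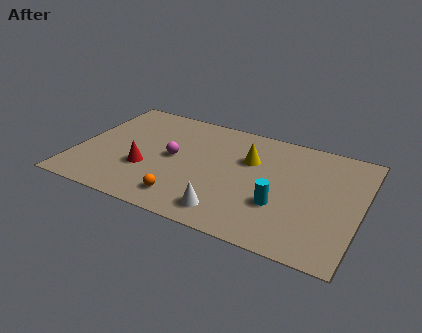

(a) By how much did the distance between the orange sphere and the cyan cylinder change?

+1.8

Before: roughly 2.6 units apart; after: 4.4. That's 1.8 units further apart.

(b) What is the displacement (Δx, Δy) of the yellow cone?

(-2.2, 1.1)

The yellow cone started near (10.0, 4.2) and ended near (7.8, 5.3).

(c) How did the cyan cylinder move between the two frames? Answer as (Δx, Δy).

(2.7, -0.8)

The cyan cylinder was at about (6.8, 3.5) and moved to about (9.5, 2.7).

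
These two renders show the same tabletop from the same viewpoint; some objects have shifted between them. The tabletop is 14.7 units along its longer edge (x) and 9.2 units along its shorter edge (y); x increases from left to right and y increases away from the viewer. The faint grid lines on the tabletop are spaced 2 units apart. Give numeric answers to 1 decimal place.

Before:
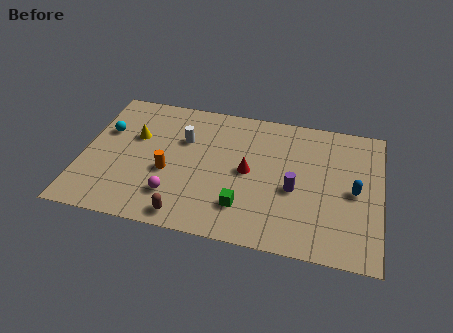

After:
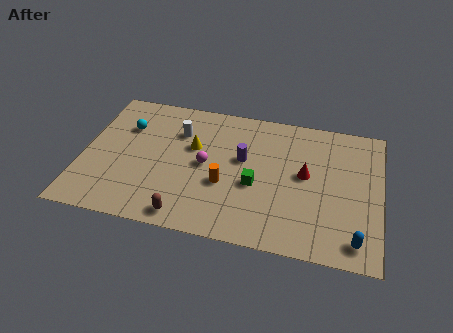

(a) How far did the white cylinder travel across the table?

0.6

The white cylinder moved from about (4.9, 6.1) to (4.6, 6.6), a distance of √(0.3² + 0.5²) ≈ 0.6.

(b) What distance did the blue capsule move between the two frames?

3.1

From (13.4, 4.4) to (13.6, 1.3), the blue capsule covered √(0.2² + 3.1²) ≈ 3.1 units.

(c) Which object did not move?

the brown capsule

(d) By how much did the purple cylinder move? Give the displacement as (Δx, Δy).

(-2.6, 1.5)

The purple cylinder started near (10.5, 3.9) and ended near (7.9, 5.4).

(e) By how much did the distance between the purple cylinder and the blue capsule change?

+4.1

The distance was about 2.9 in the first image and 7.0 in the second, so they moved 4.1 units further apart.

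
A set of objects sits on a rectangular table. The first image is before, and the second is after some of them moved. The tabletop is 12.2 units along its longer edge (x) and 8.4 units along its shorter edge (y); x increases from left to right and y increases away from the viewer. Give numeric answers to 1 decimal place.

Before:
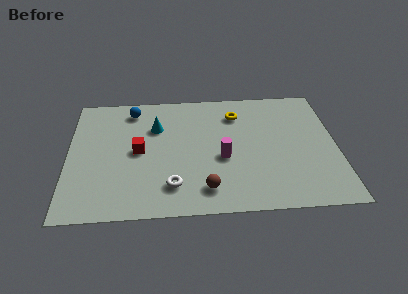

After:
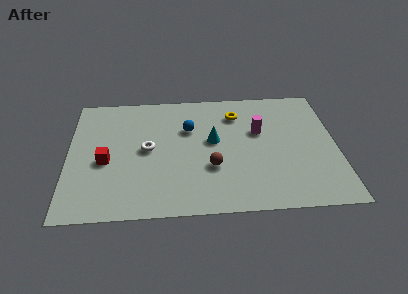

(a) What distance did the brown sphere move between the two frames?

1.4

The brown sphere moved from about (6.2, 1.5) to (6.5, 2.9), a distance of √(0.3² + 1.4²) ≈ 1.4.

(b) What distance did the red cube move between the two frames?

1.6

The red cube was near (3.2, 4.2) before and (1.7, 3.6) after, so it travelled √(1.5² + 0.6²) ≈ 1.6 units.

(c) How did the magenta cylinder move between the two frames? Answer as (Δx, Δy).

(1.7, 1.7)

The magenta cylinder started near (7.0, 3.5) and ended near (8.7, 5.2).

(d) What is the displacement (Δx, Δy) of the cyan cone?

(2.6, -1.1)

The cyan cone started near (4.0, 5.8) and ended near (6.6, 4.7).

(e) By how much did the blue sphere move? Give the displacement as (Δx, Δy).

(2.6, -1.5)

The blue sphere was at about (2.9, 7.1) and moved to about (5.5, 5.6).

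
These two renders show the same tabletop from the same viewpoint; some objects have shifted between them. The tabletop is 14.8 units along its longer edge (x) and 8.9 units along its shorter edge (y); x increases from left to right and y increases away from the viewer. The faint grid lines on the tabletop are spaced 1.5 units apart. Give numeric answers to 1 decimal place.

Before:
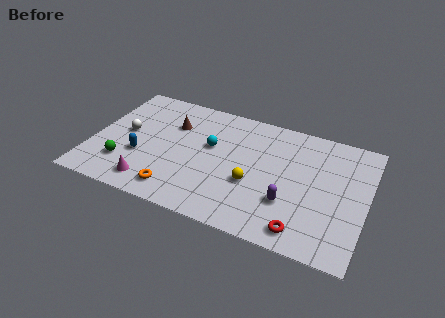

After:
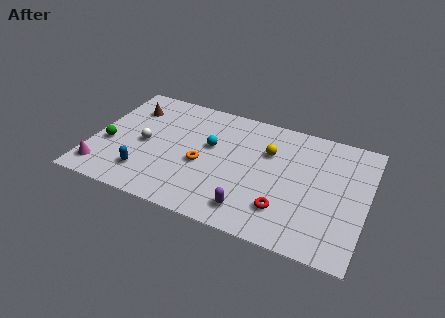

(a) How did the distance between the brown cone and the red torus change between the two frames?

+0.9

They were about 9.1 units apart before and 10.0 after — 0.9 units further apart.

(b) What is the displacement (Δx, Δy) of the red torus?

(-1.1, 1.0)

The red torus started near (11.7, 1.2) and ended near (10.6, 2.2).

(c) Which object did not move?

the cyan sphere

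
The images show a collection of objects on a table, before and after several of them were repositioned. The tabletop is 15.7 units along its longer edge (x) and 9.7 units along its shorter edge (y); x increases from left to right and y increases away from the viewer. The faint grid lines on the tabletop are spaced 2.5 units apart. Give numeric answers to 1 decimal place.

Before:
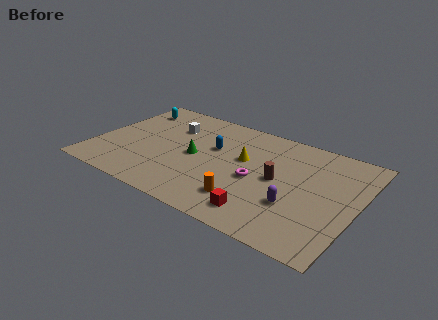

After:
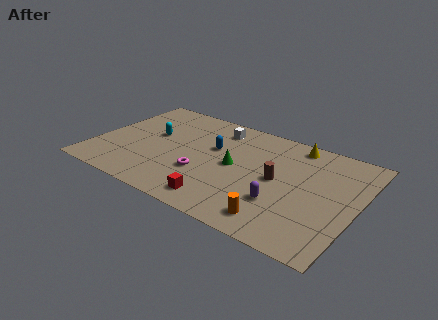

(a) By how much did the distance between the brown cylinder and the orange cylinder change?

+0.3

Before: roughly 3.1 units apart; after: 3.4. That's 0.3 units further apart.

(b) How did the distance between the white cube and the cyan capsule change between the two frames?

+1.5

The distance was about 2.8 in the first image and 4.3 in the second, so they moved 1.5 units further apart.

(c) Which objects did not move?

the brown cylinder and the blue capsule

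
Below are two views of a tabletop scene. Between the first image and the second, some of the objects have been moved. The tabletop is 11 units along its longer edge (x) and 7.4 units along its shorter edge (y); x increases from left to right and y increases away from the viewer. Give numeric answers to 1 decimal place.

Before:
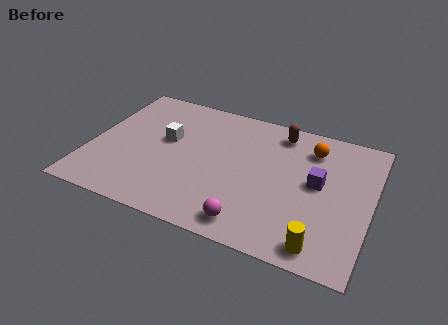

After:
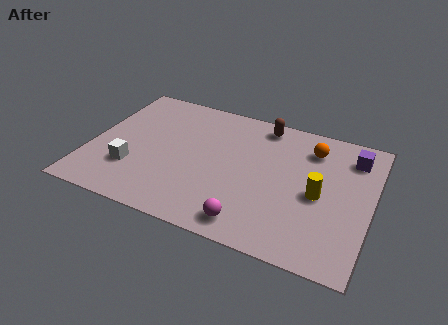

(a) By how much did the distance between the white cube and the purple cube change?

+3.1

They were about 6.0 units apart before and 9.1 after — 3.1 units further apart.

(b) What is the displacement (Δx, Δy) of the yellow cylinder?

(-0.3, 2.5)

From the two frames, the yellow cylinder sits at roughly (9.3, 0.9) before and (9.0, 3.4) after.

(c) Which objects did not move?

the magenta sphere and the orange sphere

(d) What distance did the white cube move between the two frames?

2.4

The white cube was near (2.9, 4.3) before and (1.8, 2.2) after, so it travelled √(1.1² + 2.1²) ≈ 2.4 units.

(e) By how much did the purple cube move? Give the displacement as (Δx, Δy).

(1.2, 1.9)

From the two frames, the purple cube sits at roughly (8.9, 4.0) before and (10.1, 5.9) after.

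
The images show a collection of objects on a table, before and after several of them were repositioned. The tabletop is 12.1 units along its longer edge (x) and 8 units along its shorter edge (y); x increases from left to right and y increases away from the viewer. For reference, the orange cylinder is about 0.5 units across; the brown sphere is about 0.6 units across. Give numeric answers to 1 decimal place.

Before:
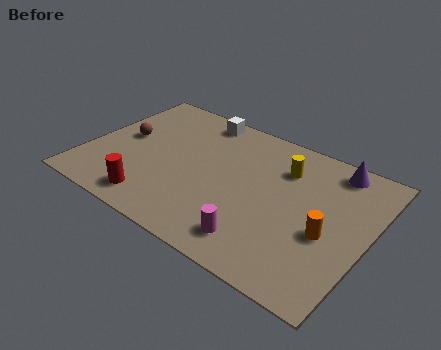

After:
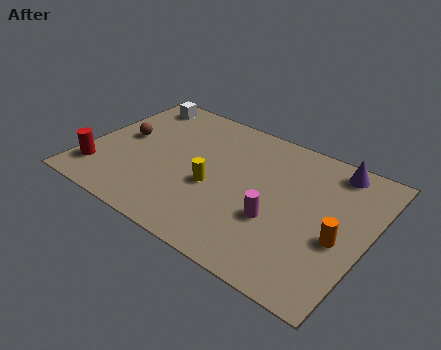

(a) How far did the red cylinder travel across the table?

2.6

The red cylinder moved from about (3.4, 1.2) to (0.8, 1.7), a distance of √(2.6² + 0.5²) ≈ 2.6.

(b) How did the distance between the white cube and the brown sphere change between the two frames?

-1.4

Before: roughly 4.0 units apart; after: 2.6. That's 1.4 units closer together.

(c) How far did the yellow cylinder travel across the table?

3.7

The yellow cylinder moved from about (8.2, 5.9) to (5.6, 3.3), a distance of √(2.6² + 2.6²) ≈ 3.7.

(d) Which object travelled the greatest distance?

the yellow cylinder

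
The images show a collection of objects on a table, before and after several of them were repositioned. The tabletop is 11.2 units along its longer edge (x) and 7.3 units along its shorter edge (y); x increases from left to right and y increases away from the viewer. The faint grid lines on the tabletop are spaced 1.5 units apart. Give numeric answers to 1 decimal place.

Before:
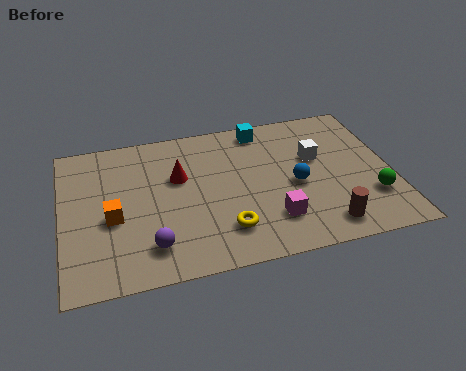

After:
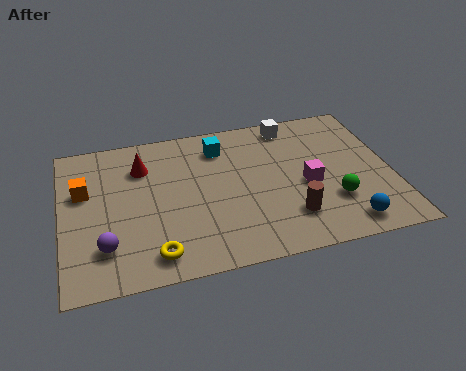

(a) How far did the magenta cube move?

1.9

The magenta cube was near (7.0, 1.8) before and (8.3, 3.2) after, so it travelled √(1.3² + 1.4²) ≈ 1.9 units.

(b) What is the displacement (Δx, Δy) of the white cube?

(-0.7, 1.9)

From the two frames, the white cube sits at roughly (8.7, 4.5) before and (8.0, 6.4) after.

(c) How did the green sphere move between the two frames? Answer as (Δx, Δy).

(-1.3, 0.1)

From the two frames, the green sphere sits at roughly (10.4, 2.1) before and (9.1, 2.2) after.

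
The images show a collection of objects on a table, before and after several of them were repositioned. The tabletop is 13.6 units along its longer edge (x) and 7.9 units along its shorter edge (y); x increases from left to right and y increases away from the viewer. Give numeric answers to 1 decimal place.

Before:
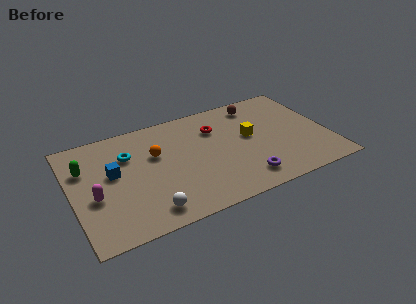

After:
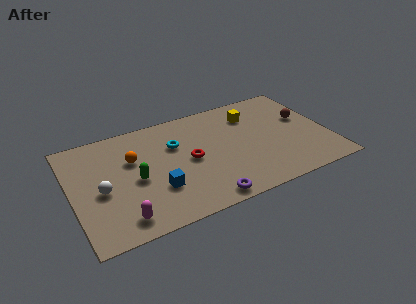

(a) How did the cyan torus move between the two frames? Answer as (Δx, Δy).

(2.5, -0.2)

From the two frames, the cyan torus sits at roughly (3.1, 5.5) before and (5.6, 5.3) after.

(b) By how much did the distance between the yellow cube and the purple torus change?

+3.0

Before: roughly 3.1 units apart; after: 6.1. That's 3.0 units further apart.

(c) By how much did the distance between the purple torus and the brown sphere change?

+1.6

The distance was about 5.5 in the first image and 7.1 in the second, so they moved 1.6 units further apart.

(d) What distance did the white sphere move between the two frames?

3.2

The white sphere moved from about (3.7, 1.2) to (1.5, 3.5), a distance of √(2.2² + 2.3²) ≈ 3.2.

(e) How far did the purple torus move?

2.3

The purple torus was near (8.8, 1.4) before and (6.6, 0.8) after, so it travelled √(2.2² + 0.6²) ≈ 2.3 units.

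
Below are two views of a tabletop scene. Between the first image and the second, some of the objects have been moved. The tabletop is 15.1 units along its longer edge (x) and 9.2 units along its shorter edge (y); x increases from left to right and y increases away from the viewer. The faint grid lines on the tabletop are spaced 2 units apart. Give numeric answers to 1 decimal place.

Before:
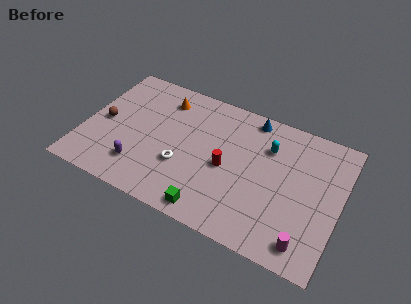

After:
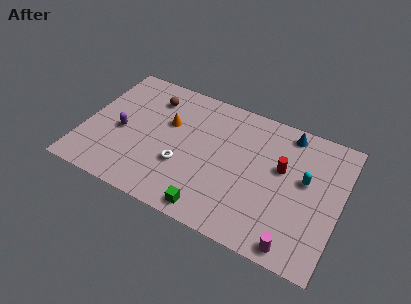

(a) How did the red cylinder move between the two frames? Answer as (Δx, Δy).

(3.1, 1.3)

From the two frames, the red cylinder sits at roughly (8.5, 4.2) before and (11.6, 5.5) after.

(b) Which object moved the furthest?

the brown sphere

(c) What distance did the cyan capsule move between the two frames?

2.6

The cyan capsule was near (10.7, 6.6) before and (13.0, 5.3) after, so it travelled √(2.3² + 1.3²) ≈ 2.6 units.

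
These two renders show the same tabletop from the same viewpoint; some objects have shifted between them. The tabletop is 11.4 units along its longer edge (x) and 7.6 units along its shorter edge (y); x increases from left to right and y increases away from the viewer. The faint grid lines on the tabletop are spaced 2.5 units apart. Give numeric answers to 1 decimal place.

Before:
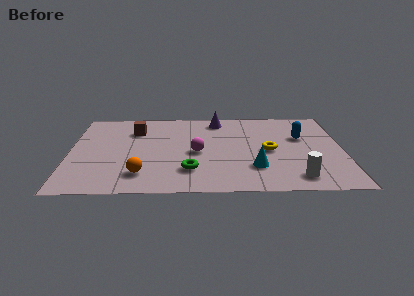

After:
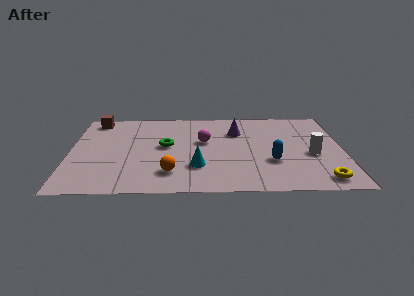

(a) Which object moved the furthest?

the yellow torus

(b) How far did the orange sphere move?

1.2

From (3.0, 1.6) to (4.2, 1.7), the orange sphere covered √(1.2² + 0.1²) ≈ 1.2 units.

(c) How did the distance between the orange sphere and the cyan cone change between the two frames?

-3.5

The distance was about 4.7 in the first image and 1.2 in the second, so they moved 3.5 units closer together.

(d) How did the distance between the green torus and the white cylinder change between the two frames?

+1.7

The distance was about 4.5 in the first image and 6.2 in the second, so they moved 1.7 units further apart.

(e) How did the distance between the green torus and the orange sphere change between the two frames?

+0.4

The distance was about 2.0 in the first image and 2.4 in the second, so they moved 0.4 units further apart.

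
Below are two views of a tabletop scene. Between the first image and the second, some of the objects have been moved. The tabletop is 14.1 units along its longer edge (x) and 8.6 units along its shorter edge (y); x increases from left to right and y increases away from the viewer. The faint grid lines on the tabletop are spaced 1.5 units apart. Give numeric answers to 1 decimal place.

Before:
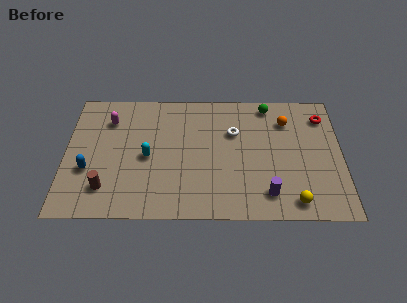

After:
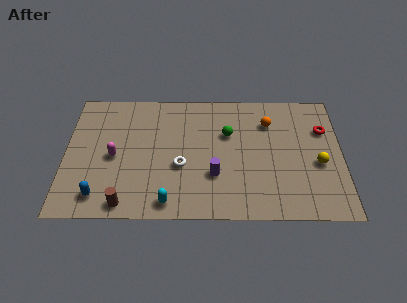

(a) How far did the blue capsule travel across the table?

1.8

The blue capsule was near (1.2, 3.1) before and (1.8, 1.4) after, so it travelled √(0.6² + 1.7²) ≈ 1.8 units.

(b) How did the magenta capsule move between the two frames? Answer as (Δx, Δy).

(0.3, -2.5)

The magenta capsule started near (2.2, 6.5) and ended near (2.5, 4.0).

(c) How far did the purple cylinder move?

3.0

The purple cylinder moved from about (10.3, 1.6) to (7.6, 2.8), a distance of √(2.7² + 1.2²) ≈ 3.0.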